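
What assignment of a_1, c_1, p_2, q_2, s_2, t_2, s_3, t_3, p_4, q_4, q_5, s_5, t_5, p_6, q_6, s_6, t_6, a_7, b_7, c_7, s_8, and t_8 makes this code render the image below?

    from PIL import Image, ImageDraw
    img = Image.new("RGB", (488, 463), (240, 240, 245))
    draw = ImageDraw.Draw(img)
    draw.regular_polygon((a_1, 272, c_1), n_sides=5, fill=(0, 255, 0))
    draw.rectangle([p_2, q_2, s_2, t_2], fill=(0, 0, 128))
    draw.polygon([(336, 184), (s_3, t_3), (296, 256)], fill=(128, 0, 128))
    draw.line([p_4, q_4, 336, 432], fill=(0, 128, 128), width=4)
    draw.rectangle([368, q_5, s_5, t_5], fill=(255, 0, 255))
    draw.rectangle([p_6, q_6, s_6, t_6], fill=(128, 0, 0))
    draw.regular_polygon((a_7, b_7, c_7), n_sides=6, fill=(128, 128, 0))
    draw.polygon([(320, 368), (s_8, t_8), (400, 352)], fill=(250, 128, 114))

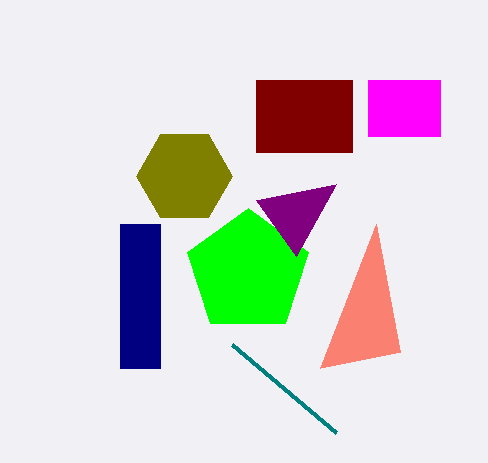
a_1 = 248
c_1 = 64
p_2 = 120
q_2 = 224
s_2 = 160
t_2 = 368
s_3 = 256
t_3 = 200
p_4 = 232
q_4 = 344
q_5 = 80
s_5 = 440
t_5 = 136
p_6 = 256
q_6 = 80
s_6 = 352
t_6 = 152
a_7 = 184
b_7 = 176
c_7 = 48
s_8 = 376
t_8 = 224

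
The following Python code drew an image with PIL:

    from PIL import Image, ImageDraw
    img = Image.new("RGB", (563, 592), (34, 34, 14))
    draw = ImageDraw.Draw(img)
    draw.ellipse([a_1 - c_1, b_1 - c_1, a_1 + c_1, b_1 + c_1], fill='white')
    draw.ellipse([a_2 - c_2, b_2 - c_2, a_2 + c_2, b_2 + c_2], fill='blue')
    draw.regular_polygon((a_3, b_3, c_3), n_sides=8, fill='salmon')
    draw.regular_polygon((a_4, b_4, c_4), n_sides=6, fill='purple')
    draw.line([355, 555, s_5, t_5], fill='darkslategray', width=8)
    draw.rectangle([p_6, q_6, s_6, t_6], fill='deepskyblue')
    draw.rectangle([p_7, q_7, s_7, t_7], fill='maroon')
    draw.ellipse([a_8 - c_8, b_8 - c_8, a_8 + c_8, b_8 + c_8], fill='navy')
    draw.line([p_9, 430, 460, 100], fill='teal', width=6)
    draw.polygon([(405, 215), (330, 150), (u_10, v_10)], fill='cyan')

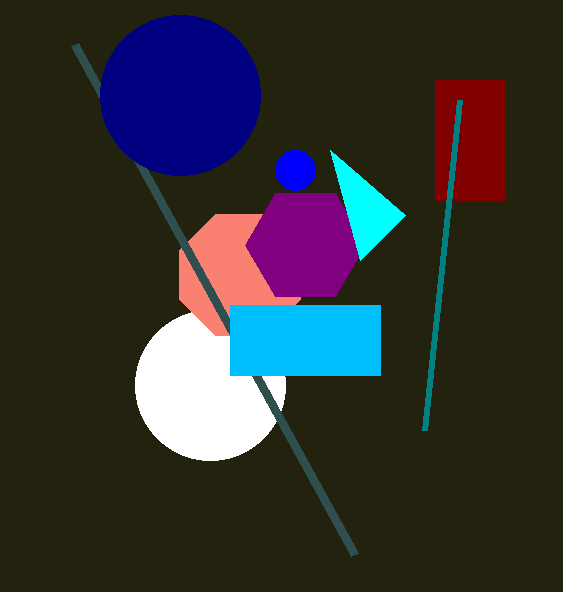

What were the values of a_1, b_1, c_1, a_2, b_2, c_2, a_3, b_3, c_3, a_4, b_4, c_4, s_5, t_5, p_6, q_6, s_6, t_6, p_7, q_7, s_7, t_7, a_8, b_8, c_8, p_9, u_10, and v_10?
a_1 = 210
b_1 = 385
c_1 = 75
a_2 = 295
b_2 = 170
c_2 = 20
a_3 = 240
b_3 = 275
c_3 = 65
a_4 = 305
b_4 = 245
c_4 = 60
s_5 = 75
t_5 = 45
p_6 = 230
q_6 = 305
s_6 = 380
t_6 = 375
p_7 = 435
q_7 = 80
s_7 = 505
t_7 = 200
a_8 = 180
b_8 = 95
c_8 = 80
p_9 = 425
u_10 = 360
v_10 = 260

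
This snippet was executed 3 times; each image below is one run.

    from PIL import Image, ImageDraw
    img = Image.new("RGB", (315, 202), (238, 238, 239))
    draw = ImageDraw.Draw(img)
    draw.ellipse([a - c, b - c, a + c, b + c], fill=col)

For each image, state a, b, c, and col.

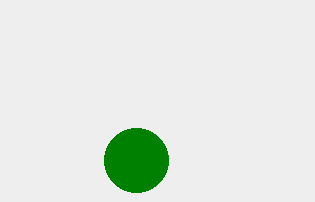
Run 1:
a = 136, b = 160, c = 32, col = 'green'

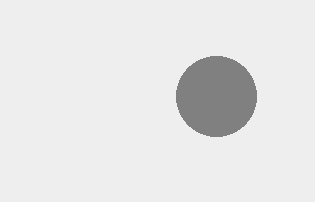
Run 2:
a = 216, b = 96, c = 40, col = 'gray'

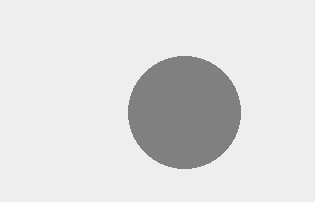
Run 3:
a = 184; b = 112; c = 56; col = 'gray'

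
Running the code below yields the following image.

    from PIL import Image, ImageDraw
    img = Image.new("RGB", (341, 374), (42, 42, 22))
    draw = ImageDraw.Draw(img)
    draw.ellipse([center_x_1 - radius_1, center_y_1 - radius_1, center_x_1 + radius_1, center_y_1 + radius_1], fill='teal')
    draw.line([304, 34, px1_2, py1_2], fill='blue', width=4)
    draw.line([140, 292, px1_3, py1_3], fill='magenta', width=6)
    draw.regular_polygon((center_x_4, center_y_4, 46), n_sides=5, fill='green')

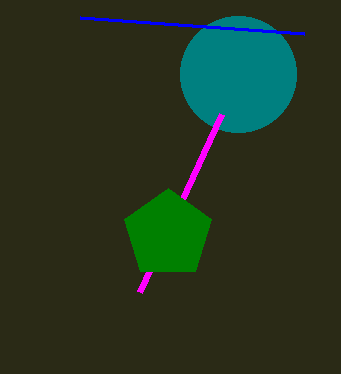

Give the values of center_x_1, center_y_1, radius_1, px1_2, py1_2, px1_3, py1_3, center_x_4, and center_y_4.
center_x_1 = 238, center_y_1 = 74, radius_1 = 58, px1_2 = 80, py1_2 = 18, px1_3 = 222, py1_3 = 114, center_x_4 = 168, center_y_4 = 234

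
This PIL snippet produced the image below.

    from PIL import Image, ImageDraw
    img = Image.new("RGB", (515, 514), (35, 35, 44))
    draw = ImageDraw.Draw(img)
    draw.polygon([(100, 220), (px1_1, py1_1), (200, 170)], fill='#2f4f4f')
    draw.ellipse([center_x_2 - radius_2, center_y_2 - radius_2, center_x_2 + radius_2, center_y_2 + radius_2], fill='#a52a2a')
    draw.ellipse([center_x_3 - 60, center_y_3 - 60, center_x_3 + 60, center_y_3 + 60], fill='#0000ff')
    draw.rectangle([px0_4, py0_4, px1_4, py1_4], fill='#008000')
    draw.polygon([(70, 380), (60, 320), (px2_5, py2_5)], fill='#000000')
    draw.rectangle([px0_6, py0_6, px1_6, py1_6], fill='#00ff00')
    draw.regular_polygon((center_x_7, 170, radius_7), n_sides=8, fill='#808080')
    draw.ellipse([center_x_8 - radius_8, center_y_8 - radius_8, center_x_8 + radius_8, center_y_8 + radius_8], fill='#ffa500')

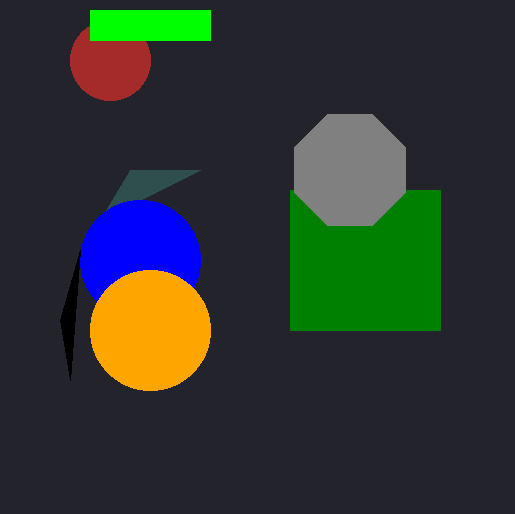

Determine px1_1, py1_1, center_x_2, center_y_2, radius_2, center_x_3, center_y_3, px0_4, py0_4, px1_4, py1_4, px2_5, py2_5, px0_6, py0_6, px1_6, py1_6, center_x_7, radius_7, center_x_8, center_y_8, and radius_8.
px1_1 = 130
py1_1 = 170
center_x_2 = 110
center_y_2 = 60
radius_2 = 40
center_x_3 = 140
center_y_3 = 260
px0_4 = 290
py0_4 = 190
px1_4 = 440
py1_4 = 330
px2_5 = 80
py2_5 = 250
px0_6 = 90
py0_6 = 10
px1_6 = 210
py1_6 = 40
center_x_7 = 350
radius_7 = 60
center_x_8 = 150
center_y_8 = 330
radius_8 = 60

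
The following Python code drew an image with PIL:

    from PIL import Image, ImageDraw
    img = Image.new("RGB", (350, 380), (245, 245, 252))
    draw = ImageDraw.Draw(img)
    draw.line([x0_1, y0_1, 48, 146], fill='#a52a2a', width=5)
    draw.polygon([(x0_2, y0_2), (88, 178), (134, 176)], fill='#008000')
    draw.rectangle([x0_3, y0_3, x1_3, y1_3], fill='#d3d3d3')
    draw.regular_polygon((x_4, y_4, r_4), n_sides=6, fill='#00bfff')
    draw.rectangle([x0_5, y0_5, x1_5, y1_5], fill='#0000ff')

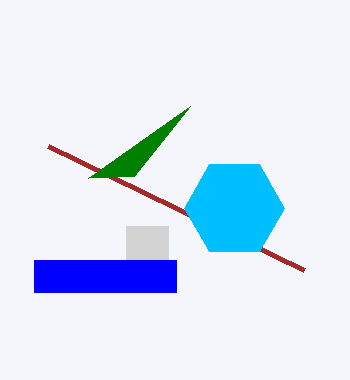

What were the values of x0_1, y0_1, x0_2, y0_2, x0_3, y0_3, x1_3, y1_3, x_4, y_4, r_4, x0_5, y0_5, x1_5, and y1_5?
x0_1 = 304; y0_1 = 270; x0_2 = 190; y0_2 = 106; x0_3 = 126; y0_3 = 226; x1_3 = 168; y1_3 = 260; x_4 = 234; y_4 = 208; r_4 = 50; x0_5 = 34; y0_5 = 260; x1_5 = 176; y1_5 = 292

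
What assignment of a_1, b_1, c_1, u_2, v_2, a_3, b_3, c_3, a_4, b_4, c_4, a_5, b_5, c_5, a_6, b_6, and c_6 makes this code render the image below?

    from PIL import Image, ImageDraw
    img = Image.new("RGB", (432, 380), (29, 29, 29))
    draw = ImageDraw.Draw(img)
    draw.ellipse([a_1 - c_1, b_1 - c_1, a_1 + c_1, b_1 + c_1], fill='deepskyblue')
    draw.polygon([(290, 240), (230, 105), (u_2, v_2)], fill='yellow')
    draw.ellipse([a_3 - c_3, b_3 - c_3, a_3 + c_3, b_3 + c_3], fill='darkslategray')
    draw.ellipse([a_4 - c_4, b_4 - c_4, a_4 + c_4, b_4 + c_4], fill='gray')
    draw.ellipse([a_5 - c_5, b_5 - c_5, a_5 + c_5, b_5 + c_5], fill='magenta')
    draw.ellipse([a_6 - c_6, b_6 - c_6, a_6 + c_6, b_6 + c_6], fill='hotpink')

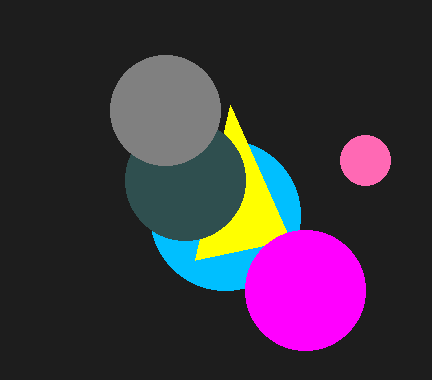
a_1 = 225
b_1 = 215
c_1 = 75
u_2 = 195
v_2 = 260
a_3 = 185
b_3 = 180
c_3 = 60
a_4 = 165
b_4 = 110
c_4 = 55
a_5 = 305
b_5 = 290
c_5 = 60
a_6 = 365
b_6 = 160
c_6 = 25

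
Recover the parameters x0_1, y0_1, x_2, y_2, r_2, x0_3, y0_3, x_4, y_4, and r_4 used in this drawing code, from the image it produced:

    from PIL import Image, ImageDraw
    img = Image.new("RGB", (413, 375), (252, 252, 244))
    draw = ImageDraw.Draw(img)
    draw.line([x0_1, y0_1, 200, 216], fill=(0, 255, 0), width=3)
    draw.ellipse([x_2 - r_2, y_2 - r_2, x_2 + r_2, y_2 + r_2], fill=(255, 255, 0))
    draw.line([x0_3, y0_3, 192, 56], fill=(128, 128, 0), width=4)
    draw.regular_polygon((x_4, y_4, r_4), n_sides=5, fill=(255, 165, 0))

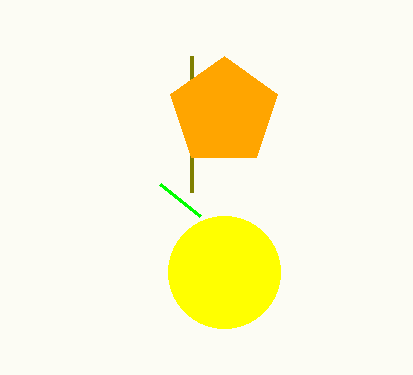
x0_1 = 160
y0_1 = 184
x_2 = 224
y_2 = 272
r_2 = 56
x0_3 = 192
y0_3 = 192
x_4 = 224
y_4 = 112
r_4 = 56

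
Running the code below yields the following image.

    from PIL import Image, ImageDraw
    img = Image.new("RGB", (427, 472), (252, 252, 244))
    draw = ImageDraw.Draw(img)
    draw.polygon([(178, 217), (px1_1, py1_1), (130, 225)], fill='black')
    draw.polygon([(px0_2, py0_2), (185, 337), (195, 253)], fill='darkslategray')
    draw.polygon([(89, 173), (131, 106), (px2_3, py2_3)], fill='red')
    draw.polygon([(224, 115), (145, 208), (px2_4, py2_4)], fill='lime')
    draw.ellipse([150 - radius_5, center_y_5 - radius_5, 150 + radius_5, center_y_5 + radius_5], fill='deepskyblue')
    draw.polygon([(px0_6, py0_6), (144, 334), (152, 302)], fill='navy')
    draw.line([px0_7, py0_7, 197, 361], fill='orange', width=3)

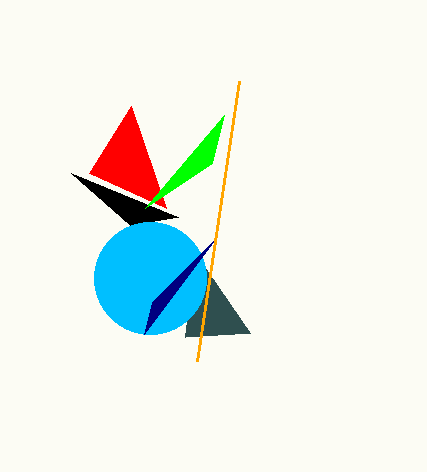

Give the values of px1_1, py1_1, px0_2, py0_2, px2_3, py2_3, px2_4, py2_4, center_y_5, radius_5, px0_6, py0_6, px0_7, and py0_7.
px1_1 = 71
py1_1 = 173
px0_2 = 250
py0_2 = 333
px2_3 = 166
py2_3 = 208
px2_4 = 212
py2_4 = 163
center_y_5 = 278
radius_5 = 56
px0_6 = 216
py0_6 = 238
px0_7 = 239
py0_7 = 81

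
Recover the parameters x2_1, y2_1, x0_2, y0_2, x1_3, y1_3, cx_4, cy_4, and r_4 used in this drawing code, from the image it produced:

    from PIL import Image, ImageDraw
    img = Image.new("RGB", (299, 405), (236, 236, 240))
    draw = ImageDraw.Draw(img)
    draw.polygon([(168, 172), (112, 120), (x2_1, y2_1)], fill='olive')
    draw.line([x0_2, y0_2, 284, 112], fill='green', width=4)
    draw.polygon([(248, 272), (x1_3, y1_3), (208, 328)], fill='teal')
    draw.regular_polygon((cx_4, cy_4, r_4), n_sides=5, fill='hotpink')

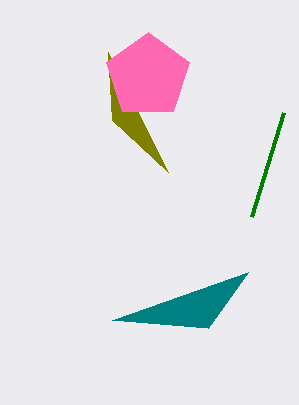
x2_1 = 108; y2_1 = 52; x0_2 = 252; y0_2 = 216; x1_3 = 112; y1_3 = 320; cx_4 = 148; cy_4 = 76; r_4 = 44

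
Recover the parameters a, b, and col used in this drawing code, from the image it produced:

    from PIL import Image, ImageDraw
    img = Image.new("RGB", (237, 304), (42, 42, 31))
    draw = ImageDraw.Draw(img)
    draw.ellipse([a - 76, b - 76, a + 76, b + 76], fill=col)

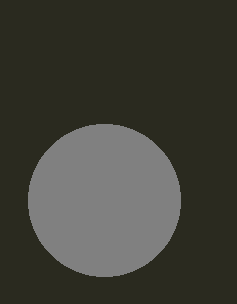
a = 104
b = 200
col = 'gray'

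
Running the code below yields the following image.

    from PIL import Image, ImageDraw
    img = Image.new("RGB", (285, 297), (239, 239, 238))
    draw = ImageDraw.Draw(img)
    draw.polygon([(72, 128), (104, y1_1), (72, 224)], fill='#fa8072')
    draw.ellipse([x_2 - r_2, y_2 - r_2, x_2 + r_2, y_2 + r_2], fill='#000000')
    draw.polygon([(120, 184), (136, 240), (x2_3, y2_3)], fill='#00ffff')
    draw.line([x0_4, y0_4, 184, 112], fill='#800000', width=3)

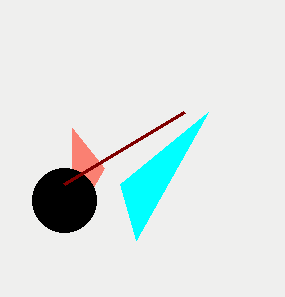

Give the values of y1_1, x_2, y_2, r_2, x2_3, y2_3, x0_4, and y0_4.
y1_1 = 168
x_2 = 64
y_2 = 200
r_2 = 32
x2_3 = 208
y2_3 = 112
x0_4 = 64
y0_4 = 184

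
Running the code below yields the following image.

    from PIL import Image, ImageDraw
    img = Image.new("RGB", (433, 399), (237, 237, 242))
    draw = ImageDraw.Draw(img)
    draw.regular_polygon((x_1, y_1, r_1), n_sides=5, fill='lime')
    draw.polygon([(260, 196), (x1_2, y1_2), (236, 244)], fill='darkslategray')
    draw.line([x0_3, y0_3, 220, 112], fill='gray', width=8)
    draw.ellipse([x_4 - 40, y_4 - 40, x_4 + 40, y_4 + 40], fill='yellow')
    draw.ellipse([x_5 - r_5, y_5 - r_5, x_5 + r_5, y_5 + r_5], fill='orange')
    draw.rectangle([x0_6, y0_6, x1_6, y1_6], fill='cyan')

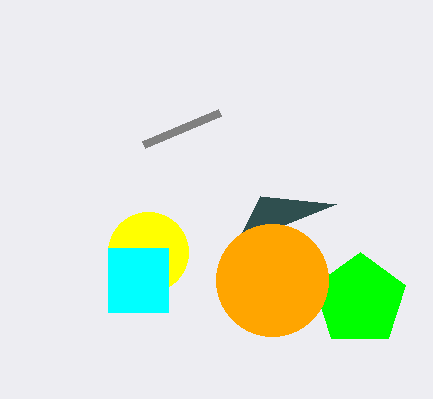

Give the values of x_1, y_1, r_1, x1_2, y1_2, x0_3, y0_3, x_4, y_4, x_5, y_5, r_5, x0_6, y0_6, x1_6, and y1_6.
x_1 = 360
y_1 = 300
r_1 = 48
x1_2 = 336
y1_2 = 204
x0_3 = 144
y0_3 = 144
x_4 = 148
y_4 = 252
x_5 = 272
y_5 = 280
r_5 = 56
x0_6 = 108
y0_6 = 248
x1_6 = 168
y1_6 = 312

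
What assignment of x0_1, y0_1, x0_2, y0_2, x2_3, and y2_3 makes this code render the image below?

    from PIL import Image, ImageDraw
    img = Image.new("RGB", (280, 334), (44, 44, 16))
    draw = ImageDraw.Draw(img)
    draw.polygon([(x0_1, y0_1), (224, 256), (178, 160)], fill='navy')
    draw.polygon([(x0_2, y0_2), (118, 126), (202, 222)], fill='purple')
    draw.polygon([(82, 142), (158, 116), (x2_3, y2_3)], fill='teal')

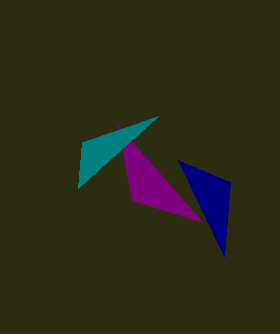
x0_1 = 230
y0_1 = 182
x0_2 = 132
y0_2 = 200
x2_3 = 78
y2_3 = 188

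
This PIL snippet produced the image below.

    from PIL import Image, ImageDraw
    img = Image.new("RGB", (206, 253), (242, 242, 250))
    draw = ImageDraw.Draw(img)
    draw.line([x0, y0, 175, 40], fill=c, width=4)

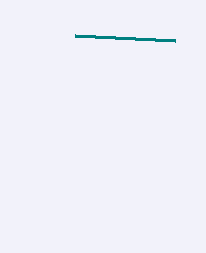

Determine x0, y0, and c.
x0 = 75; y0 = 35; c = 'teal'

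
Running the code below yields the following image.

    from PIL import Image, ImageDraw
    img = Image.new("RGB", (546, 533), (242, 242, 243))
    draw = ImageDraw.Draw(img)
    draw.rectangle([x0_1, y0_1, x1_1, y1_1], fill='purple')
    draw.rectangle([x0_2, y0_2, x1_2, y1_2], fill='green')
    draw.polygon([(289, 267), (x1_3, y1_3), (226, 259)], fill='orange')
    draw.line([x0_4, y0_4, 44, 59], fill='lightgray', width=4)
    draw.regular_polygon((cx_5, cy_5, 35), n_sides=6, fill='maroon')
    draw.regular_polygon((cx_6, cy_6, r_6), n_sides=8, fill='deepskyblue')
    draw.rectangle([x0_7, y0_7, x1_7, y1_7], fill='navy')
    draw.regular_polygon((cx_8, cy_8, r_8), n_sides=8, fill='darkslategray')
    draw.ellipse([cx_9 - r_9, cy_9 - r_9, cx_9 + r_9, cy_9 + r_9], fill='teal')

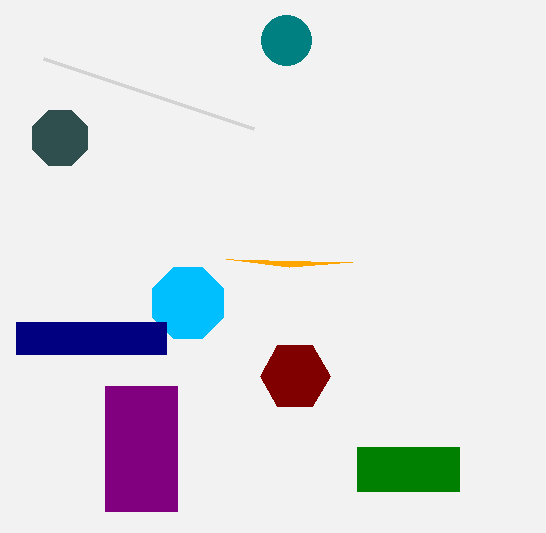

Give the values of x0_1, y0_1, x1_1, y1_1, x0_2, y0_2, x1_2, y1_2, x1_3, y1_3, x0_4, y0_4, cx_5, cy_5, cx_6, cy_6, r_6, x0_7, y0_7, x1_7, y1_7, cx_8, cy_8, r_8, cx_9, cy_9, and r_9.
x0_1 = 105; y0_1 = 386; x1_1 = 177; y1_1 = 511; x0_2 = 357; y0_2 = 447; x1_2 = 459; y1_2 = 491; x1_3 = 352; y1_3 = 262; x0_4 = 254; y0_4 = 129; cx_5 = 295; cy_5 = 376; cx_6 = 188; cy_6 = 303; r_6 = 38; x0_7 = 16; y0_7 = 322; x1_7 = 166; y1_7 = 354; cx_8 = 60; cy_8 = 138; r_8 = 30; cx_9 = 286; cy_9 = 40; r_9 = 25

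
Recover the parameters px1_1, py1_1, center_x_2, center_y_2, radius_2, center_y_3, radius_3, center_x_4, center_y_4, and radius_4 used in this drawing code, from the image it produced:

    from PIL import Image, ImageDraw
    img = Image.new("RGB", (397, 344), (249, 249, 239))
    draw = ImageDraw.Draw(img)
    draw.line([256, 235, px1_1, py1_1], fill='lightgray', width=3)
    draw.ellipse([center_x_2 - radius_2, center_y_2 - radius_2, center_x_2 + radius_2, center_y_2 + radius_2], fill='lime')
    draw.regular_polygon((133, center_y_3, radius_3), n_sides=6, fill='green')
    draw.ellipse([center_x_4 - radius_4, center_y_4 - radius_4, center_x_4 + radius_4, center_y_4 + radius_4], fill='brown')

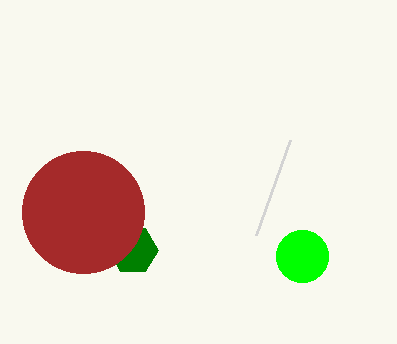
px1_1 = 290
py1_1 = 140
center_x_2 = 302
center_y_2 = 256
radius_2 = 26
center_y_3 = 250
radius_3 = 25
center_x_4 = 83
center_y_4 = 212
radius_4 = 61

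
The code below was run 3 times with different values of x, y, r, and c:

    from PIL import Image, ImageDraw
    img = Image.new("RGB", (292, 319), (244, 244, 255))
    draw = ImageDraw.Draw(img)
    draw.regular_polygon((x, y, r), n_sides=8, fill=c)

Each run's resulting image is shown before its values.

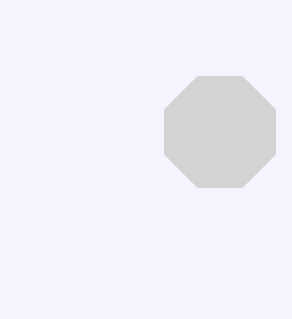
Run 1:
x = 220
y = 132
r = 60
c = 'lightgray'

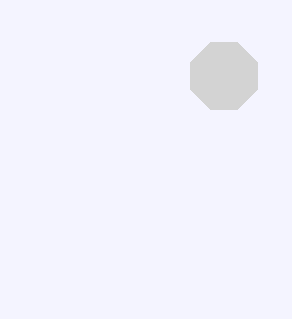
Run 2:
x = 224
y = 76
r = 36
c = 'lightgray'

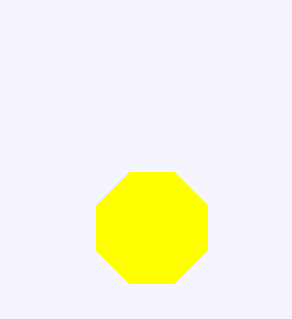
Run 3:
x = 152; y = 228; r = 60; c = 'yellow'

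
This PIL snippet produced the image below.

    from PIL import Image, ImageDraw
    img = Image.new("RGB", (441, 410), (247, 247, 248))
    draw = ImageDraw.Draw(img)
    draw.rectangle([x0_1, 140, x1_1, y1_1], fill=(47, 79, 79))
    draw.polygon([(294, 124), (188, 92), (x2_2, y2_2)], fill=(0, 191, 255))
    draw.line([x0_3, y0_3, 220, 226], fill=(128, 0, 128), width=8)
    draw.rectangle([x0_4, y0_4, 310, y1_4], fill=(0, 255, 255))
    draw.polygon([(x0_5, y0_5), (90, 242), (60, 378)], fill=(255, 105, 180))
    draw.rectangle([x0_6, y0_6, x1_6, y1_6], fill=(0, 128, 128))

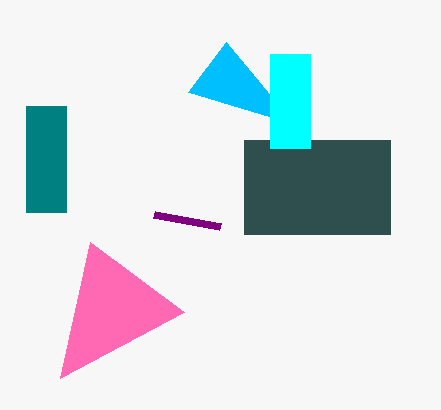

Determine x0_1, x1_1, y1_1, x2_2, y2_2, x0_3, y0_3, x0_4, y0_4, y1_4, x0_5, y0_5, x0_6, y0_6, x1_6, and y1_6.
x0_1 = 244; x1_1 = 390; y1_1 = 234; x2_2 = 226; y2_2 = 42; x0_3 = 154; y0_3 = 214; x0_4 = 270; y0_4 = 54; y1_4 = 148; x0_5 = 184; y0_5 = 312; x0_6 = 26; y0_6 = 106; x1_6 = 66; y1_6 = 212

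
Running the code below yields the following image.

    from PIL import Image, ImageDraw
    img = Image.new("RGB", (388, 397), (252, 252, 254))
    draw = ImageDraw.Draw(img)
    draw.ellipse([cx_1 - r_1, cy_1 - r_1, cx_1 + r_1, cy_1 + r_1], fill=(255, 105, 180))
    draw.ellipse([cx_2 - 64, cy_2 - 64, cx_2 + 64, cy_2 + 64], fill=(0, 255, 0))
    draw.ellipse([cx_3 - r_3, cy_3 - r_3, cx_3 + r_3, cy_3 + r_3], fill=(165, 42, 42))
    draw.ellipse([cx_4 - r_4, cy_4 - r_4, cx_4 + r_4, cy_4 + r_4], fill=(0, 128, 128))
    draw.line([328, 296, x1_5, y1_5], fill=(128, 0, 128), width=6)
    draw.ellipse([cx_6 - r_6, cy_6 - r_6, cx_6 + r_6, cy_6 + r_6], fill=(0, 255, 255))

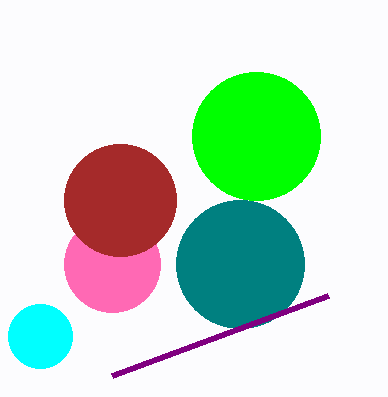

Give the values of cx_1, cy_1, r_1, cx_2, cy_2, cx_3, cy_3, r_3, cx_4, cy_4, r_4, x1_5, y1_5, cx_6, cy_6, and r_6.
cx_1 = 112; cy_1 = 264; r_1 = 48; cx_2 = 256; cy_2 = 136; cx_3 = 120; cy_3 = 200; r_3 = 56; cx_4 = 240; cy_4 = 264; r_4 = 64; x1_5 = 112; y1_5 = 376; cx_6 = 40; cy_6 = 336; r_6 = 32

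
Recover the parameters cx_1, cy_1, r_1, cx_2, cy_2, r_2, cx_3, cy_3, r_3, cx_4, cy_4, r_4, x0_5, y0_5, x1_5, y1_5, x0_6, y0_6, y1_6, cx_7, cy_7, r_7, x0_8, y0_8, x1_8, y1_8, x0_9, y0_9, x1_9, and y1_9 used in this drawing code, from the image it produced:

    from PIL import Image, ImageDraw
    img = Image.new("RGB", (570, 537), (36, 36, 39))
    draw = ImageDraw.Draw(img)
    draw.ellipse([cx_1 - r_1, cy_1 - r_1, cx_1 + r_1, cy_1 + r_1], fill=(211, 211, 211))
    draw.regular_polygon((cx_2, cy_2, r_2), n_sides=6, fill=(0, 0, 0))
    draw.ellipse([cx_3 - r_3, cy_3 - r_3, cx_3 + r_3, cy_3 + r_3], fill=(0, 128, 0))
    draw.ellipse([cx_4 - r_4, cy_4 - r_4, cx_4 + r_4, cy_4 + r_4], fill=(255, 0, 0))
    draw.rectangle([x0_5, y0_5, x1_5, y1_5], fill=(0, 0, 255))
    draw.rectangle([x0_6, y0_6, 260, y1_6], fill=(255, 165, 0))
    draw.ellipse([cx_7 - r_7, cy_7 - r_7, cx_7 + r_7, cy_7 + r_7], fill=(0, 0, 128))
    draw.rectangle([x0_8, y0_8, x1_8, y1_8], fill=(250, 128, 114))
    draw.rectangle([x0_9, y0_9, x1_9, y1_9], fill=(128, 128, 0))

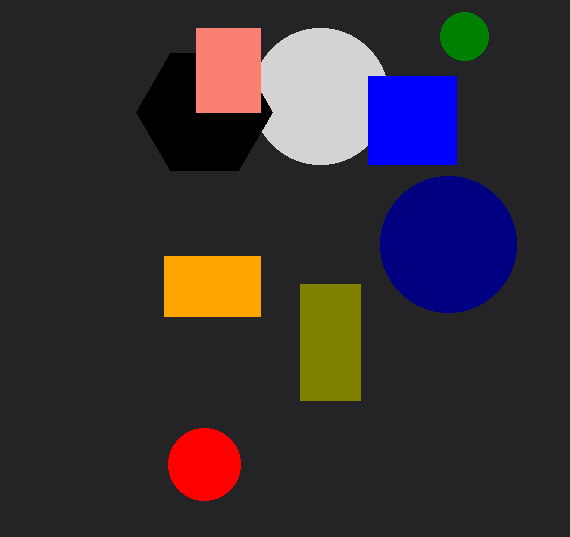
cx_1 = 320; cy_1 = 96; r_1 = 68; cx_2 = 204; cy_2 = 112; r_2 = 68; cx_3 = 464; cy_3 = 36; r_3 = 24; cx_4 = 204; cy_4 = 464; r_4 = 36; x0_5 = 368; y0_5 = 76; x1_5 = 456; y1_5 = 164; x0_6 = 164; y0_6 = 256; y1_6 = 316; cx_7 = 448; cy_7 = 244; r_7 = 68; x0_8 = 196; y0_8 = 28; x1_8 = 260; y1_8 = 112; x0_9 = 300; y0_9 = 284; x1_9 = 360; y1_9 = 400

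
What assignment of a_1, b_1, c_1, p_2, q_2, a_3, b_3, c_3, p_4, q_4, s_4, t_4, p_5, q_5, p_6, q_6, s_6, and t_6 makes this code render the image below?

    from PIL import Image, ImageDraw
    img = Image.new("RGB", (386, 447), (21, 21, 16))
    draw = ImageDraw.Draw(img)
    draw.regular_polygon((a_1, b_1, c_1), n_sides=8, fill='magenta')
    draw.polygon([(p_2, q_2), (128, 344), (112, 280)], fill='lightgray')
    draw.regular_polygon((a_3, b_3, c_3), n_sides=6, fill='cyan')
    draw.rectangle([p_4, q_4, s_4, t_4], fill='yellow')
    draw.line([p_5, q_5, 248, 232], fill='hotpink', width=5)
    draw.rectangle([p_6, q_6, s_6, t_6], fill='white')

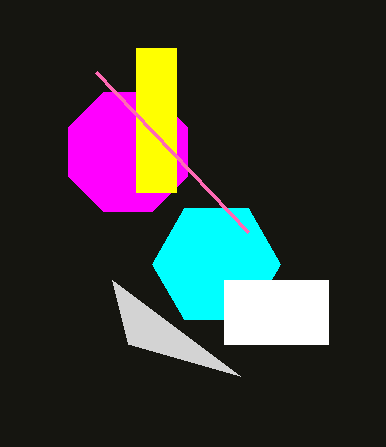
a_1 = 128, b_1 = 152, c_1 = 64, p_2 = 240, q_2 = 376, a_3 = 216, b_3 = 264, c_3 = 64, p_4 = 136, q_4 = 48, s_4 = 176, t_4 = 192, p_5 = 96, q_5 = 72, p_6 = 224, q_6 = 280, s_6 = 328, t_6 = 344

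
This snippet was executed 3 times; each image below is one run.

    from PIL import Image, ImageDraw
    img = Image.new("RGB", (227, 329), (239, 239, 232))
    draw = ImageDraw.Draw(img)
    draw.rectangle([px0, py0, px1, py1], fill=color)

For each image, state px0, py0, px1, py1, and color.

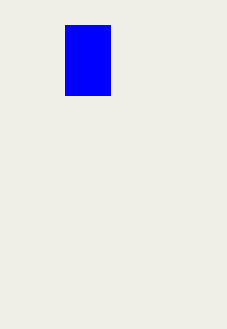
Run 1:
px0 = 65; py0 = 25; px1 = 110; py1 = 95; color = 'blue'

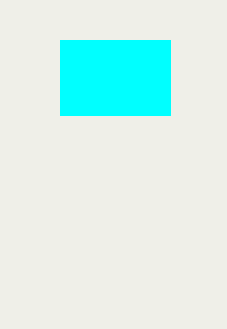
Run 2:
px0 = 60
py0 = 40
px1 = 170
py1 = 115
color = 'cyan'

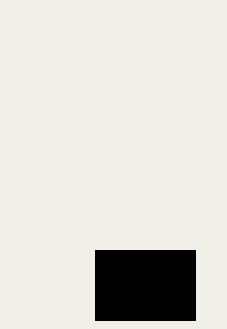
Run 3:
px0 = 95; py0 = 250; px1 = 195; py1 = 320; color = 'black'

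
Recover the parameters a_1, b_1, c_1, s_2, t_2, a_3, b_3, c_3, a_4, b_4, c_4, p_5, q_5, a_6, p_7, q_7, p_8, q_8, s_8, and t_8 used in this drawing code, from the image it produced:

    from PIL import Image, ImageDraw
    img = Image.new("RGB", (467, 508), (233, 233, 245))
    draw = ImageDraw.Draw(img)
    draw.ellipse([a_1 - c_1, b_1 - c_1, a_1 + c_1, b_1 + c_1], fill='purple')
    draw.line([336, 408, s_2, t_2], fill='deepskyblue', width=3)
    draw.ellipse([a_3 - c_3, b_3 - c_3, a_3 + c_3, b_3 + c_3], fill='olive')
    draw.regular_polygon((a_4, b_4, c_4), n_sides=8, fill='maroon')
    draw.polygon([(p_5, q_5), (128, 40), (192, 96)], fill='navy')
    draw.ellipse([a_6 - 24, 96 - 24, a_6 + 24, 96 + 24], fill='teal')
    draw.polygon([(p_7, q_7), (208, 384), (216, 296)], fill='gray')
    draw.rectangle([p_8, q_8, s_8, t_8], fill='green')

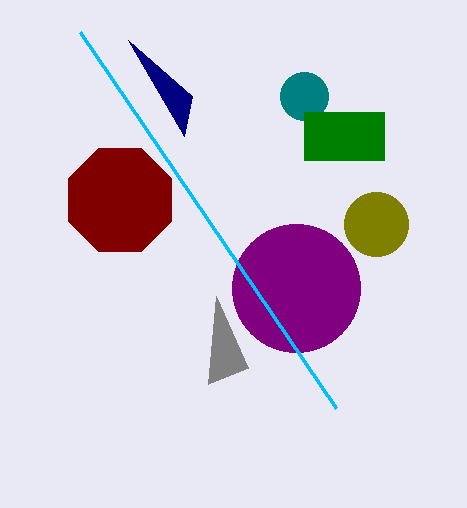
a_1 = 296, b_1 = 288, c_1 = 64, s_2 = 80, t_2 = 32, a_3 = 376, b_3 = 224, c_3 = 32, a_4 = 120, b_4 = 200, c_4 = 56, p_5 = 184, q_5 = 136, a_6 = 304, p_7 = 248, q_7 = 368, p_8 = 304, q_8 = 112, s_8 = 384, t_8 = 160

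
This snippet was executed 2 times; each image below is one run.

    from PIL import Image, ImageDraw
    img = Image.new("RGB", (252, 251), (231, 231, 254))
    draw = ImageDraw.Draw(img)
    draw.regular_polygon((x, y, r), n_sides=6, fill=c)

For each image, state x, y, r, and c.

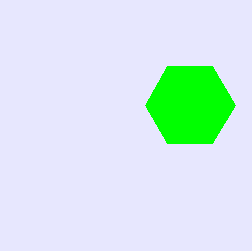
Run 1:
x = 190; y = 105; r = 45; c = 'lime'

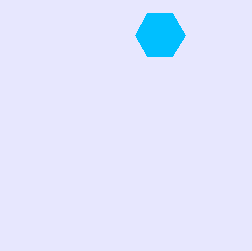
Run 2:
x = 160
y = 35
r = 25
c = 'deepskyblue'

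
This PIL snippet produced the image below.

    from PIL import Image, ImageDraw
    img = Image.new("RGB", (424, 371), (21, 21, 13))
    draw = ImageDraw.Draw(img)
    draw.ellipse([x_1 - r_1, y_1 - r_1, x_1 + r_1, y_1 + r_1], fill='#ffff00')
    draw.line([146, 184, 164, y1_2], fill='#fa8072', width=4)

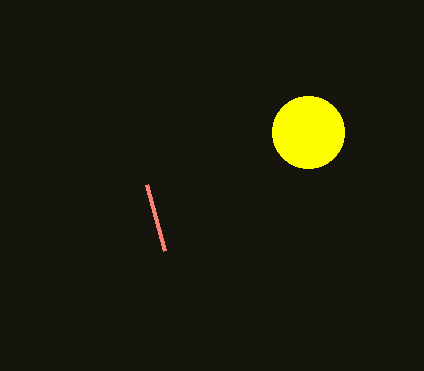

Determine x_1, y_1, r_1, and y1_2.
x_1 = 308
y_1 = 132
r_1 = 36
y1_2 = 250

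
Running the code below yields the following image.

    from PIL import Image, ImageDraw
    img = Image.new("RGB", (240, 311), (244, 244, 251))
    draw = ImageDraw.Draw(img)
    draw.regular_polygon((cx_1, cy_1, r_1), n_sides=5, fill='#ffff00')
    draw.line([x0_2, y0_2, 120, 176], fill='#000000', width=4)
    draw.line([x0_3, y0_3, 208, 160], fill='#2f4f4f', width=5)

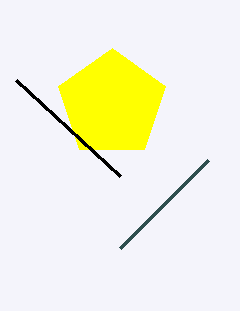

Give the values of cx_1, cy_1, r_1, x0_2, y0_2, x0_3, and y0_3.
cx_1 = 112, cy_1 = 104, r_1 = 56, x0_2 = 16, y0_2 = 80, x0_3 = 120, y0_3 = 248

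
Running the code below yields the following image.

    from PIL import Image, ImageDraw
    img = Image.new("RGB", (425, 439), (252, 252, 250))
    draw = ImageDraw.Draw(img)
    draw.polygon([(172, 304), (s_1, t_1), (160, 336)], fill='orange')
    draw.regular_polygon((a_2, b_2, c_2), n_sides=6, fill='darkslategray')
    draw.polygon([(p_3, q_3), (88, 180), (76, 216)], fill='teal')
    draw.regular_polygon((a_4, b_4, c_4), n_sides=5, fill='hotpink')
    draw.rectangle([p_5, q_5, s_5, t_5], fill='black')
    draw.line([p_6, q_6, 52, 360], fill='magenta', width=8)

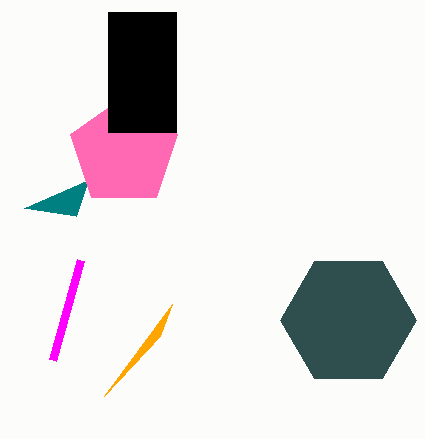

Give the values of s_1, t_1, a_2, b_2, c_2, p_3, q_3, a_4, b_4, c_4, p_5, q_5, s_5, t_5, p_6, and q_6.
s_1 = 104
t_1 = 396
a_2 = 348
b_2 = 320
c_2 = 68
p_3 = 24
q_3 = 208
a_4 = 124
b_4 = 152
c_4 = 56
p_5 = 108
q_5 = 12
s_5 = 176
t_5 = 132
p_6 = 80
q_6 = 260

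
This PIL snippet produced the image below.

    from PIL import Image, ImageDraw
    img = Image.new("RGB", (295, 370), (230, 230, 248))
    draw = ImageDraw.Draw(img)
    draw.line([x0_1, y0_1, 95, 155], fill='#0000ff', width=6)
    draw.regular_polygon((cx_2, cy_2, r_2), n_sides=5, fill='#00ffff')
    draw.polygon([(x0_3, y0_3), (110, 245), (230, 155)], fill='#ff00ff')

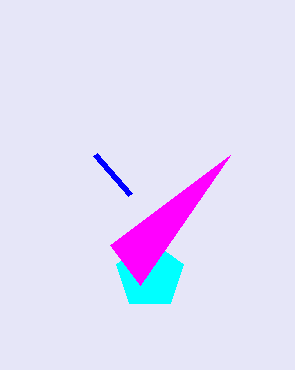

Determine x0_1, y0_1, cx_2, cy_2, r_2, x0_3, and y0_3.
x0_1 = 130; y0_1 = 195; cx_2 = 150; cy_2 = 275; r_2 = 35; x0_3 = 140; y0_3 = 285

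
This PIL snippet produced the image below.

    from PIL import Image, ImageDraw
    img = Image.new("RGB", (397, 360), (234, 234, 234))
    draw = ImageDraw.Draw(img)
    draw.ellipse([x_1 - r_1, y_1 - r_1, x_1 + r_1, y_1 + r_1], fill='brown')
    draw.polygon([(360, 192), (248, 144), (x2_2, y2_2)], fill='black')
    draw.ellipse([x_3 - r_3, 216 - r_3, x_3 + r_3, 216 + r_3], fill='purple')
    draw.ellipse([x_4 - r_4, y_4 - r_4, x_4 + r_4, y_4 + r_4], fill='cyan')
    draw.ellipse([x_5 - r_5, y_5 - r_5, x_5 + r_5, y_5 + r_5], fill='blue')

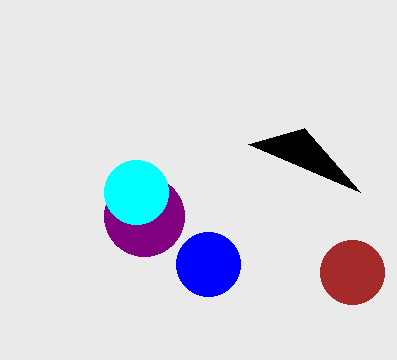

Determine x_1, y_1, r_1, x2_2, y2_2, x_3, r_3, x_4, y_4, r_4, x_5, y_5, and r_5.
x_1 = 352, y_1 = 272, r_1 = 32, x2_2 = 304, y2_2 = 128, x_3 = 144, r_3 = 40, x_4 = 136, y_4 = 192, r_4 = 32, x_5 = 208, y_5 = 264, r_5 = 32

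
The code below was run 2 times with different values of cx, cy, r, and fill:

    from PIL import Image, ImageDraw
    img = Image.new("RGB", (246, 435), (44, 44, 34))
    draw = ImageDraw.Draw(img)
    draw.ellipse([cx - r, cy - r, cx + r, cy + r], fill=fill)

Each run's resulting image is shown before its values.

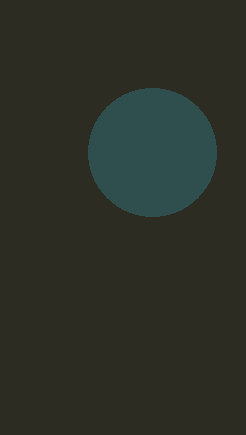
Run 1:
cx = 152
cy = 152
r = 64
fill = 'darkslategray'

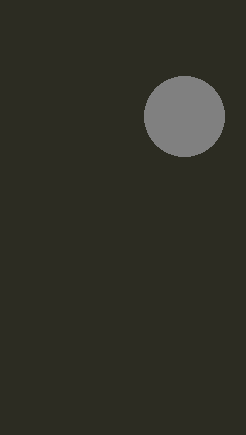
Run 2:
cx = 184; cy = 116; r = 40; fill = 'gray'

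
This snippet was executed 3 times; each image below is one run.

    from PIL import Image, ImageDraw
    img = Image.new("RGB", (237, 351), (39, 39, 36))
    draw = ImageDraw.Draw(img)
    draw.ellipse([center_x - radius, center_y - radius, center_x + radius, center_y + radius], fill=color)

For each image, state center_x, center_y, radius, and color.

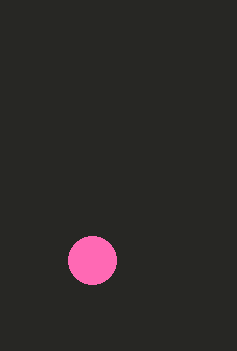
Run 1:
center_x = 92; center_y = 260; radius = 24; color = 'hotpink'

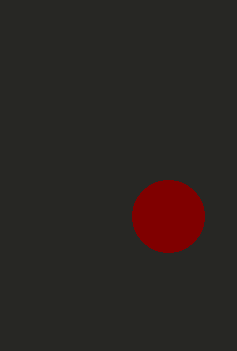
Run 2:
center_x = 168; center_y = 216; radius = 36; color = 'maroon'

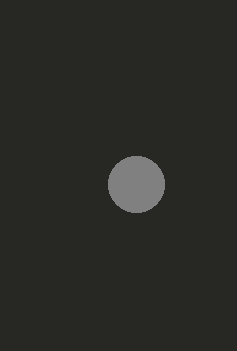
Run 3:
center_x = 136; center_y = 184; radius = 28; color = 'gray'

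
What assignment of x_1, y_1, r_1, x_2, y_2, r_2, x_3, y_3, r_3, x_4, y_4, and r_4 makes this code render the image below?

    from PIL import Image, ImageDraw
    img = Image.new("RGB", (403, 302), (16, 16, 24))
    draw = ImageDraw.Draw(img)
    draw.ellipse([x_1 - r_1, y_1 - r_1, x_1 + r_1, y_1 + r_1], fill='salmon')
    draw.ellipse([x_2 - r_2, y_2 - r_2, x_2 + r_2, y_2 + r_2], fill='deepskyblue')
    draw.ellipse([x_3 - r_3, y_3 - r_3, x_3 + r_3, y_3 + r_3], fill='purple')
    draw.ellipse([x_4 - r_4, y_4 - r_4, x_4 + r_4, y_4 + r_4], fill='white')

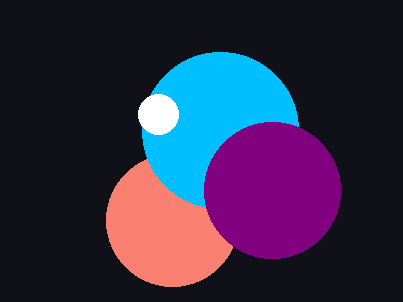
x_1 = 172
y_1 = 220
r_1 = 66
x_2 = 220
y_2 = 130
r_2 = 78
x_3 = 272
y_3 = 190
r_3 = 68
x_4 = 158
y_4 = 114
r_4 = 20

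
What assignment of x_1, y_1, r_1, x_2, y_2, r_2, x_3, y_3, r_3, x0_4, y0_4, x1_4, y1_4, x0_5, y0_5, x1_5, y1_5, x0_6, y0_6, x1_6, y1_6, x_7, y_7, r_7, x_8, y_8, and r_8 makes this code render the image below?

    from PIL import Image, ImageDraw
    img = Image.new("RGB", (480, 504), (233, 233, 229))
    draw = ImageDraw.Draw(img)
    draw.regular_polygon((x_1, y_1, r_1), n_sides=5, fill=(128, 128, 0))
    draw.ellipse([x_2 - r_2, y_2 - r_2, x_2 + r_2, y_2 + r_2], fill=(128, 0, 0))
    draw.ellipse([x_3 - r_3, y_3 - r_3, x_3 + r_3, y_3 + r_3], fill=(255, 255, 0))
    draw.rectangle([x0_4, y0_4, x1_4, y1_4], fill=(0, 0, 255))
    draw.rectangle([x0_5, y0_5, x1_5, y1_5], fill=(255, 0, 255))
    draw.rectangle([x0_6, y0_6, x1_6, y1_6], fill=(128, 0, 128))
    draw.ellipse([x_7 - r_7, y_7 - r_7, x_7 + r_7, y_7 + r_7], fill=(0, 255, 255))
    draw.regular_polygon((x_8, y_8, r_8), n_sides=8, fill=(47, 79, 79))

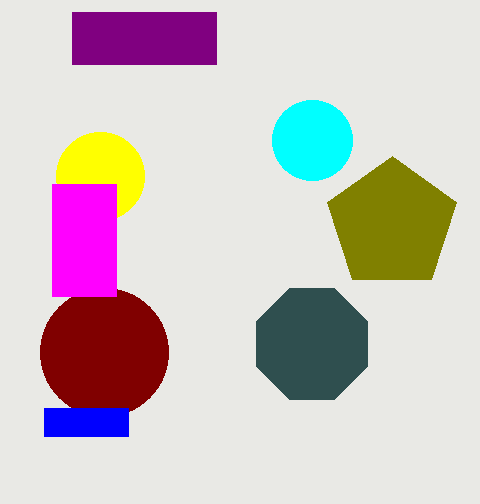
x_1 = 392; y_1 = 224; r_1 = 68; x_2 = 104; y_2 = 352; r_2 = 64; x_3 = 100; y_3 = 176; r_3 = 44; x0_4 = 44; y0_4 = 408; x1_4 = 128; y1_4 = 436; x0_5 = 52; y0_5 = 184; x1_5 = 116; y1_5 = 296; x0_6 = 72; y0_6 = 12; x1_6 = 216; y1_6 = 64; x_7 = 312; y_7 = 140; r_7 = 40; x_8 = 312; y_8 = 344; r_8 = 60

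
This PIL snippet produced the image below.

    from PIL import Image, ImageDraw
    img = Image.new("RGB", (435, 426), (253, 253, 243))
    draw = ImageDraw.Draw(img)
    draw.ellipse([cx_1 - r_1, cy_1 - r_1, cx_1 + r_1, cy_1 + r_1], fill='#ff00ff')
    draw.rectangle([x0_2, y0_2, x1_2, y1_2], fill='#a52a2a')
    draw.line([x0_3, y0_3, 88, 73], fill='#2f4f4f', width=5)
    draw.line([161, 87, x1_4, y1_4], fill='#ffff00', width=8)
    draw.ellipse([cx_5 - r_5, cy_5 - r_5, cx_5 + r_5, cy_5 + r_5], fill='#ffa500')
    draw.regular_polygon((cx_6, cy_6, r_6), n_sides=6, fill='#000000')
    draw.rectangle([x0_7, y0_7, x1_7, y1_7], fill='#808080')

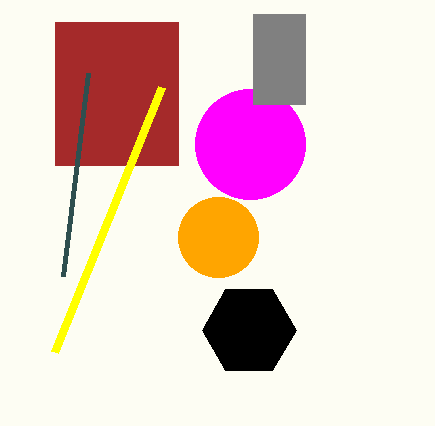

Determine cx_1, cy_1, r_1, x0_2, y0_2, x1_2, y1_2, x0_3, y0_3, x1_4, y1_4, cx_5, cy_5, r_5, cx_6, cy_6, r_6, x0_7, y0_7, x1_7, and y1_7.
cx_1 = 250, cy_1 = 144, r_1 = 55, x0_2 = 55, y0_2 = 22, x1_2 = 178, y1_2 = 165, x0_3 = 63, y0_3 = 276, x1_4 = 54, y1_4 = 352, cx_5 = 218, cy_5 = 237, r_5 = 40, cx_6 = 249, cy_6 = 330, r_6 = 47, x0_7 = 253, y0_7 = 14, x1_7 = 305, y1_7 = 104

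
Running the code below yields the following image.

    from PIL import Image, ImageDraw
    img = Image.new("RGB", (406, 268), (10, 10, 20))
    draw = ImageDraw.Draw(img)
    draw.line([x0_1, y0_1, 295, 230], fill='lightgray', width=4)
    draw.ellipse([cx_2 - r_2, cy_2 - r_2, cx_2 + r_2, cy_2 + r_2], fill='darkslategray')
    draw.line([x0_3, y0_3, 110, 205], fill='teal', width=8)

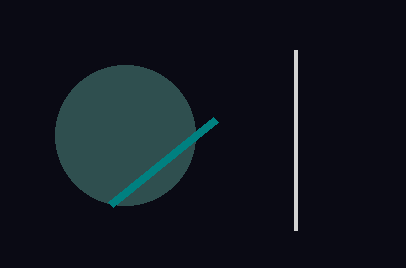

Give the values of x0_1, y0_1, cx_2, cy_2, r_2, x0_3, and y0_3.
x0_1 = 295, y0_1 = 50, cx_2 = 125, cy_2 = 135, r_2 = 70, x0_3 = 215, y0_3 = 120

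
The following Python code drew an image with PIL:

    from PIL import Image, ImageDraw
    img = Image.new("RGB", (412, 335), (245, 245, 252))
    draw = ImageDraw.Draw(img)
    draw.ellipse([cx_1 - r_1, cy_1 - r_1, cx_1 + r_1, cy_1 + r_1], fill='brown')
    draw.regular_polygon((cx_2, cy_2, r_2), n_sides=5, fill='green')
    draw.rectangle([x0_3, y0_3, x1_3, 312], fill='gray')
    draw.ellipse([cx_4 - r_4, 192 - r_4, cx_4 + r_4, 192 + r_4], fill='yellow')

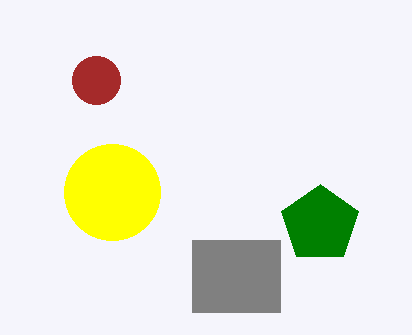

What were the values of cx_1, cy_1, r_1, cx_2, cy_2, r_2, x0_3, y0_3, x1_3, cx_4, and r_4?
cx_1 = 96, cy_1 = 80, r_1 = 24, cx_2 = 320, cy_2 = 224, r_2 = 40, x0_3 = 192, y0_3 = 240, x1_3 = 280, cx_4 = 112, r_4 = 48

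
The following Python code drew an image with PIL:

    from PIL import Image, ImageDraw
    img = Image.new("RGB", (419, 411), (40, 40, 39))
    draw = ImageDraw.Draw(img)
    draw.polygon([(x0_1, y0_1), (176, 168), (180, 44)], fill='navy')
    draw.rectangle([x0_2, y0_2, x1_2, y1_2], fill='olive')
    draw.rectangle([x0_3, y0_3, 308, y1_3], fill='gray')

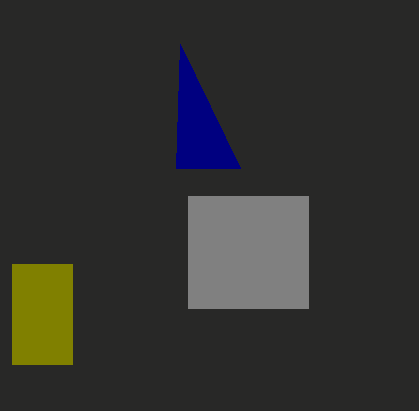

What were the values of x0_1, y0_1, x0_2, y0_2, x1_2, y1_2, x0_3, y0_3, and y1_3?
x0_1 = 240, y0_1 = 168, x0_2 = 12, y0_2 = 264, x1_2 = 72, y1_2 = 364, x0_3 = 188, y0_3 = 196, y1_3 = 308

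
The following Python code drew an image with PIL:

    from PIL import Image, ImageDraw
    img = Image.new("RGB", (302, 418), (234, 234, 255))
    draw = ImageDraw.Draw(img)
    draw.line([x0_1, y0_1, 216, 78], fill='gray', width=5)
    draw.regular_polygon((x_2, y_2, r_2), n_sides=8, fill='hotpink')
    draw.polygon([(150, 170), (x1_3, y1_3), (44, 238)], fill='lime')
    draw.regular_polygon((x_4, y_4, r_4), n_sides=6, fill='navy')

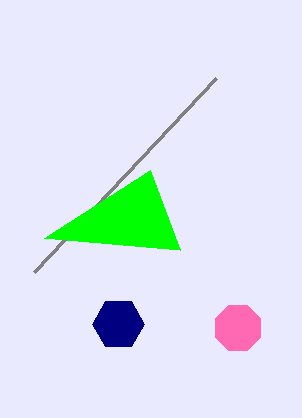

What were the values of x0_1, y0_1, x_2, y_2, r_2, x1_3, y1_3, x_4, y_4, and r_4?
x0_1 = 34, y0_1 = 272, x_2 = 238, y_2 = 328, r_2 = 24, x1_3 = 180, y1_3 = 250, x_4 = 118, y_4 = 324, r_4 = 26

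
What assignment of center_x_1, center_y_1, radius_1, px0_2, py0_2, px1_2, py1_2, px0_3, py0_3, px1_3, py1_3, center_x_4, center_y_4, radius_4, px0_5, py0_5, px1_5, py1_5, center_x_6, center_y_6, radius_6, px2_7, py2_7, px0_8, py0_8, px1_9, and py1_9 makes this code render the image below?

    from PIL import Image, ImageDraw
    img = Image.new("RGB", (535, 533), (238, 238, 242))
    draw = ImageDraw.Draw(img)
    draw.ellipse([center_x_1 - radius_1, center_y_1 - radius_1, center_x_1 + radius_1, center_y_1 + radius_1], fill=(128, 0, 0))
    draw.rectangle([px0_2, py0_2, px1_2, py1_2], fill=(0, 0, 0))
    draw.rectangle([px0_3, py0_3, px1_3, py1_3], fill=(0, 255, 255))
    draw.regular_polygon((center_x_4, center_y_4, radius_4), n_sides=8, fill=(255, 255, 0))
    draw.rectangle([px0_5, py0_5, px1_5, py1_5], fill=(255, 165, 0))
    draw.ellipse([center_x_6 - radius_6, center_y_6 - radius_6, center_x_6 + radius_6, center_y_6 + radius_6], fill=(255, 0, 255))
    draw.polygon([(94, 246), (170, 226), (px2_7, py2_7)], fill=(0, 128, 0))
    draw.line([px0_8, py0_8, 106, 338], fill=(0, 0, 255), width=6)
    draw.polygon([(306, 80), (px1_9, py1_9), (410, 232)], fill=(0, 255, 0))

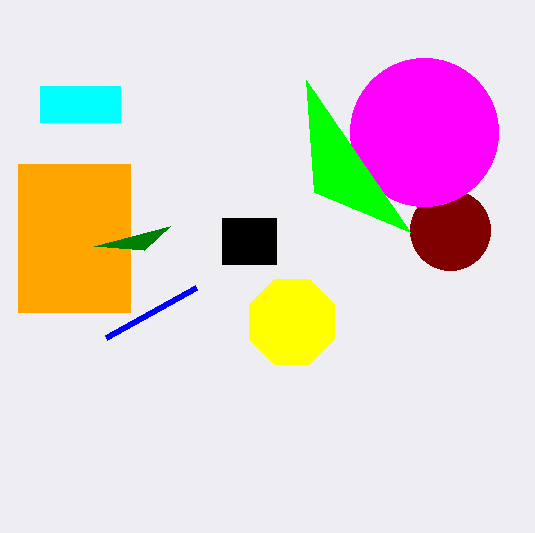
center_x_1 = 450
center_y_1 = 230
radius_1 = 40
px0_2 = 222
py0_2 = 218
px1_2 = 276
py1_2 = 264
px0_3 = 40
py0_3 = 86
px1_3 = 120
py1_3 = 122
center_x_4 = 292
center_y_4 = 322
radius_4 = 46
px0_5 = 18
py0_5 = 164
px1_5 = 130
py1_5 = 312
center_x_6 = 424
center_y_6 = 132
radius_6 = 74
px2_7 = 144
py2_7 = 250
px0_8 = 196
py0_8 = 288
px1_9 = 314
py1_9 = 192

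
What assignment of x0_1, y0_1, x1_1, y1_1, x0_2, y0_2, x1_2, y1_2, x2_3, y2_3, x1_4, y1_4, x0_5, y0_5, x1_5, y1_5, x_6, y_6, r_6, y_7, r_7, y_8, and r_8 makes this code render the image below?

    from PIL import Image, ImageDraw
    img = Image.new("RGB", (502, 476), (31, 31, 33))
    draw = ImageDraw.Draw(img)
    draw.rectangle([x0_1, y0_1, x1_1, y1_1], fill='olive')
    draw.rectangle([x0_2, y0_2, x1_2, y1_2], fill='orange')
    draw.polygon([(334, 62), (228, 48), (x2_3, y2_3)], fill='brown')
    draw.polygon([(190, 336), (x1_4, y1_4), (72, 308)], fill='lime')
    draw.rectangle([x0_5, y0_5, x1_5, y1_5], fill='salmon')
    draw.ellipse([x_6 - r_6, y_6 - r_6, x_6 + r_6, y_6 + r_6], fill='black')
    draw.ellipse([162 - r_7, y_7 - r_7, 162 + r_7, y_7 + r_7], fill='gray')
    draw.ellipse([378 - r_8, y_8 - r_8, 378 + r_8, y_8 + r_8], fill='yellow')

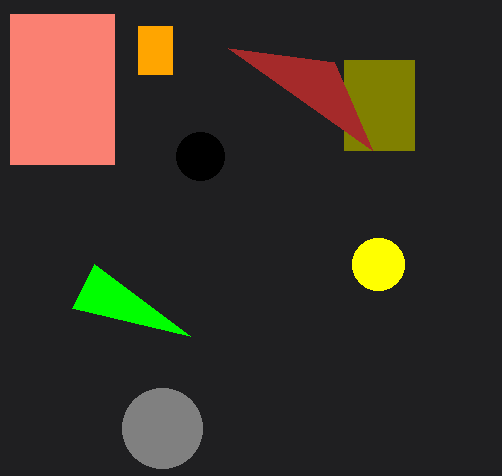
x0_1 = 344
y0_1 = 60
x1_1 = 414
y1_1 = 150
x0_2 = 138
y0_2 = 26
x1_2 = 172
y1_2 = 74
x2_3 = 372
y2_3 = 150
x1_4 = 94
y1_4 = 264
x0_5 = 10
y0_5 = 14
x1_5 = 114
y1_5 = 164
x_6 = 200
y_6 = 156
r_6 = 24
y_7 = 428
r_7 = 40
y_8 = 264
r_8 = 26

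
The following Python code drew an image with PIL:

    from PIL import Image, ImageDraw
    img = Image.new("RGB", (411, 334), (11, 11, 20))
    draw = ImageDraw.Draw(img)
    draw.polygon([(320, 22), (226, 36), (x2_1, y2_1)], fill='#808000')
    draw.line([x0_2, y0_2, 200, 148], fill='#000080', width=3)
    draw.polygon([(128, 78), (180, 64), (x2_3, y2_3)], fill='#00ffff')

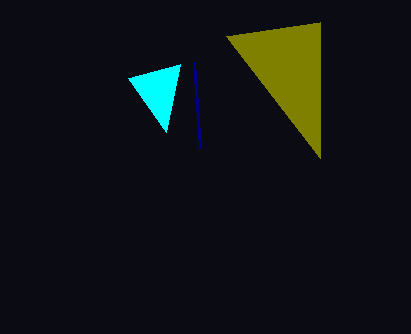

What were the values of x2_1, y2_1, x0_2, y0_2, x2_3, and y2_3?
x2_1 = 320; y2_1 = 158; x0_2 = 194; y0_2 = 62; x2_3 = 166; y2_3 = 132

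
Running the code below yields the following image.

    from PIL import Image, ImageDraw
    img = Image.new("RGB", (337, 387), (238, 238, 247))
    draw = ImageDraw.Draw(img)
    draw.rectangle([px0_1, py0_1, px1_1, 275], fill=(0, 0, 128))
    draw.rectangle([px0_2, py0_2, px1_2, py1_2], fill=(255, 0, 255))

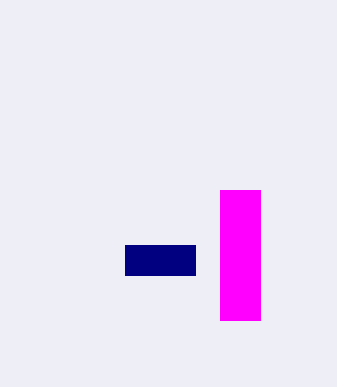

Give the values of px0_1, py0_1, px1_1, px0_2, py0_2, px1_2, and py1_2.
px0_1 = 125; py0_1 = 245; px1_1 = 195; px0_2 = 220; py0_2 = 190; px1_2 = 260; py1_2 = 320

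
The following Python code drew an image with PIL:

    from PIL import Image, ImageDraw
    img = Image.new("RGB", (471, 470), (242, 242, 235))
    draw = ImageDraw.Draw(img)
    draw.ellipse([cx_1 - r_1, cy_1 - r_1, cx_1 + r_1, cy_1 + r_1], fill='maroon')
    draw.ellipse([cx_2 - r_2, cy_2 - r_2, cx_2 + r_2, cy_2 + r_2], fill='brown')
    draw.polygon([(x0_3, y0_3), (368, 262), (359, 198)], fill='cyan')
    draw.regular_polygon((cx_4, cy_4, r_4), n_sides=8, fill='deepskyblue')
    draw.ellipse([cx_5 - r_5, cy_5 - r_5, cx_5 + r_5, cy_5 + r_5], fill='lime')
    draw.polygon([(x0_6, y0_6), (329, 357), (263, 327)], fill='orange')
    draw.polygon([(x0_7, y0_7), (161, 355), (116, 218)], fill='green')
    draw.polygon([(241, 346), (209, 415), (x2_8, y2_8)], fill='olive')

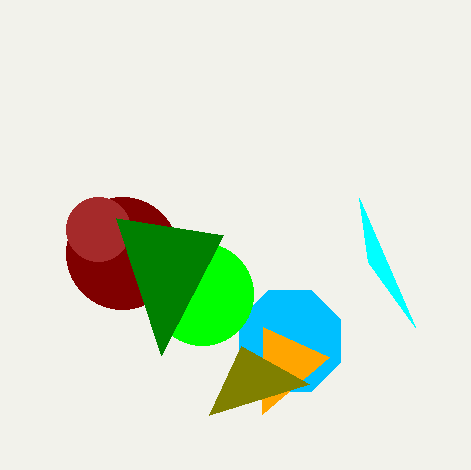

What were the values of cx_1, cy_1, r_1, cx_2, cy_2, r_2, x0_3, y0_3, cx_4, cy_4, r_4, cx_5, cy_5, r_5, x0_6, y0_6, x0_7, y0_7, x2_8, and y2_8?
cx_1 = 122, cy_1 = 253, r_1 = 56, cx_2 = 98, cy_2 = 229, r_2 = 32, x0_3 = 415, y0_3 = 327, cx_4 = 290, cy_4 = 341, r_4 = 55, cx_5 = 202, cy_5 = 294, r_5 = 51, x0_6 = 262, y0_6 = 414, x0_7 = 223, y0_7 = 235, x2_8 = 309, y2_8 = 384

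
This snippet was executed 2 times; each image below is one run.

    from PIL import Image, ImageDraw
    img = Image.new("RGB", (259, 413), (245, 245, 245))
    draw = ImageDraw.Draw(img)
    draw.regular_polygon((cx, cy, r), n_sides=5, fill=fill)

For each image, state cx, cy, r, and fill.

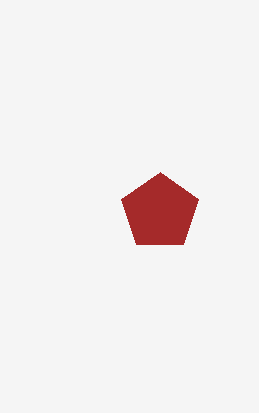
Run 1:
cx = 160
cy = 212
r = 40
fill = 'brown'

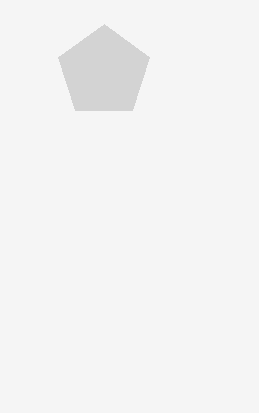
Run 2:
cx = 104, cy = 72, r = 48, fill = 'lightgray'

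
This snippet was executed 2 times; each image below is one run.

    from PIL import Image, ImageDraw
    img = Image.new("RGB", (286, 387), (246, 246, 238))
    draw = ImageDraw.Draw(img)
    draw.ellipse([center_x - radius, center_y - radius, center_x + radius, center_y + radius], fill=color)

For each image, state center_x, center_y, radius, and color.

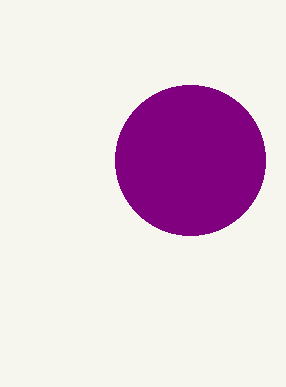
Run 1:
center_x = 190, center_y = 160, radius = 75, color = 'purple'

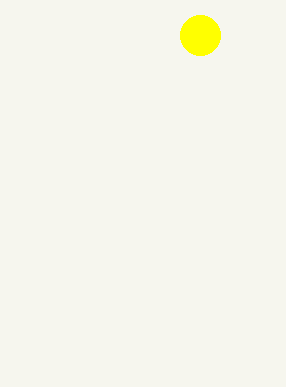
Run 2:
center_x = 200, center_y = 35, radius = 20, color = 'yellow'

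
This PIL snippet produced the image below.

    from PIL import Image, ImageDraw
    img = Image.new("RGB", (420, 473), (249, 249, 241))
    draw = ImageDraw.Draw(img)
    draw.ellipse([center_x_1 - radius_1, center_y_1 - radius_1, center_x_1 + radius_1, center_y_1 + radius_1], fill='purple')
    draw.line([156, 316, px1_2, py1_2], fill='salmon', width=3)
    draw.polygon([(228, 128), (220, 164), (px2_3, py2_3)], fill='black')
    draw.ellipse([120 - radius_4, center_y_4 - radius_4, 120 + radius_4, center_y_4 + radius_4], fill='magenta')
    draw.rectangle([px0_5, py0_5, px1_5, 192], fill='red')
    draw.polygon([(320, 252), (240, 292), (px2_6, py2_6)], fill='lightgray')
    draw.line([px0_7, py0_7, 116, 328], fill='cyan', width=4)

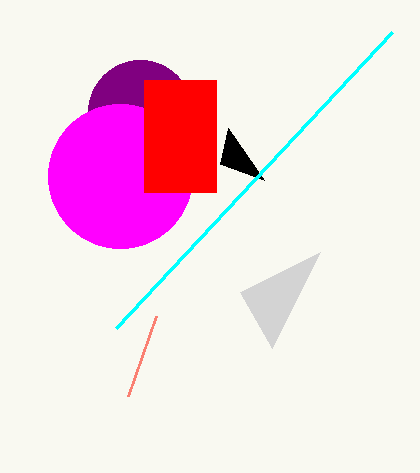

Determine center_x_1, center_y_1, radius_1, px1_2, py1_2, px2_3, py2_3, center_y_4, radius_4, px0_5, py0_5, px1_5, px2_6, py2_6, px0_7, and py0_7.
center_x_1 = 140; center_y_1 = 112; radius_1 = 52; px1_2 = 128; py1_2 = 396; px2_3 = 264; py2_3 = 180; center_y_4 = 176; radius_4 = 72; px0_5 = 144; py0_5 = 80; px1_5 = 216; px2_6 = 272; py2_6 = 348; px0_7 = 392; py0_7 = 32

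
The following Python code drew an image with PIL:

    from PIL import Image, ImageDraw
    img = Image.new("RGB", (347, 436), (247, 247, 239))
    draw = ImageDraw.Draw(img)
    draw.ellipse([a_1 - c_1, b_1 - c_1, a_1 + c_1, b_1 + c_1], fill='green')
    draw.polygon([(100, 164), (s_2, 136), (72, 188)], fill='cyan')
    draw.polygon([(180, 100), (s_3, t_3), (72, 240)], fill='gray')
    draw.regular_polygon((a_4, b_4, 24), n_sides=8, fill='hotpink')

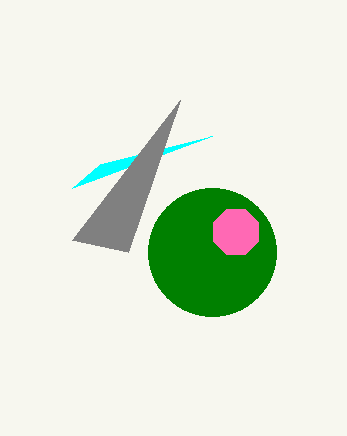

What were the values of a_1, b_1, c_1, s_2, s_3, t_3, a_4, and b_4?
a_1 = 212
b_1 = 252
c_1 = 64
s_2 = 212
s_3 = 128
t_3 = 252
a_4 = 236
b_4 = 232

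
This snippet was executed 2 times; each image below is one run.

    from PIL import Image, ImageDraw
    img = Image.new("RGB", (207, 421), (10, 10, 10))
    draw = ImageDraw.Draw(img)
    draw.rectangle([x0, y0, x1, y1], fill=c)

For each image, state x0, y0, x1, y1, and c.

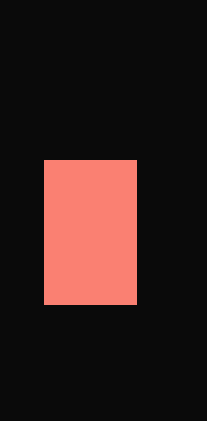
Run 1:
x0 = 44; y0 = 160; x1 = 136; y1 = 304; c = 'salmon'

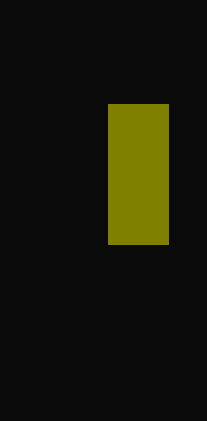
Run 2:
x0 = 108, y0 = 104, x1 = 168, y1 = 244, c = 'olive'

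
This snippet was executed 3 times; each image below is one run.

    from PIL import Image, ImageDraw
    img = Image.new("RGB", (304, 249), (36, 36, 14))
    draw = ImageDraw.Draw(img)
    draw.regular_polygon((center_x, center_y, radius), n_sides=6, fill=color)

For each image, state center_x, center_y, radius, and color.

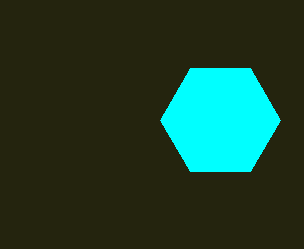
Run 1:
center_x = 220; center_y = 120; radius = 60; color = 'cyan'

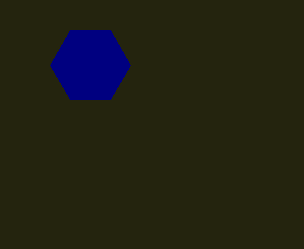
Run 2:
center_x = 90; center_y = 65; radius = 40; color = 'navy'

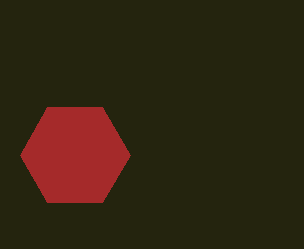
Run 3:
center_x = 75
center_y = 155
radius = 55
color = 'brown'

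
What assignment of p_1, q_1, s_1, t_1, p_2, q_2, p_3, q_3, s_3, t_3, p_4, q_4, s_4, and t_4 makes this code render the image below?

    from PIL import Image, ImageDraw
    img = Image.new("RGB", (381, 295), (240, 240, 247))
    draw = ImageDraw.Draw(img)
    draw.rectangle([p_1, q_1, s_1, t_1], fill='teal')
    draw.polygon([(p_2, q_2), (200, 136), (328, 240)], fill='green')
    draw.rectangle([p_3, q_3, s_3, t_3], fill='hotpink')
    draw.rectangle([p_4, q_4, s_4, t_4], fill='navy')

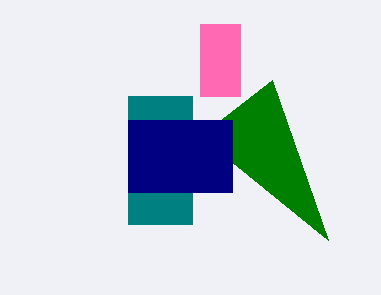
p_1 = 128; q_1 = 96; s_1 = 192; t_1 = 224; p_2 = 272; q_2 = 80; p_3 = 200; q_3 = 24; s_3 = 240; t_3 = 96; p_4 = 128; q_4 = 120; s_4 = 232; t_4 = 192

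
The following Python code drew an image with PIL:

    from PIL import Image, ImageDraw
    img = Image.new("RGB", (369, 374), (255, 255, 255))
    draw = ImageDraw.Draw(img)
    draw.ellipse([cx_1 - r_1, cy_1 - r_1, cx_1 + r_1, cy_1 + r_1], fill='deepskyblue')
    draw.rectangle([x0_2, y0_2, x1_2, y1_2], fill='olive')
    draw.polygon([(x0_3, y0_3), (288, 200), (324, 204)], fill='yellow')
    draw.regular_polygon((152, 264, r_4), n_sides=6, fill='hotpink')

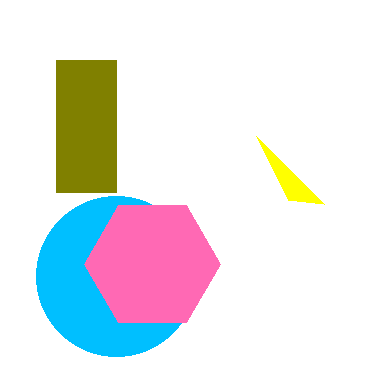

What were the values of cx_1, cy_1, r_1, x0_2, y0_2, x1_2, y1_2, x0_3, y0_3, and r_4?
cx_1 = 116; cy_1 = 276; r_1 = 80; x0_2 = 56; y0_2 = 60; x1_2 = 116; y1_2 = 192; x0_3 = 256; y0_3 = 136; r_4 = 68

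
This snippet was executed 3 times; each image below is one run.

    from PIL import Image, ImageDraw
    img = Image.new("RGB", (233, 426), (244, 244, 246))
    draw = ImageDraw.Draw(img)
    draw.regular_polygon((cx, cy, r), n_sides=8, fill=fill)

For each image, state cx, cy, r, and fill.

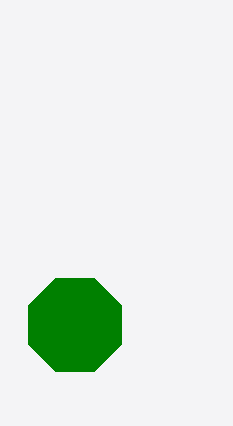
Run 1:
cx = 75
cy = 325
r = 50
fill = 'green'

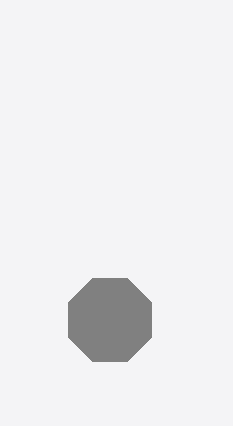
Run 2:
cx = 110, cy = 320, r = 45, fill = 'gray'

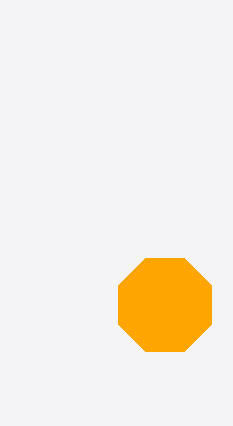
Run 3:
cx = 165, cy = 305, r = 50, fill = 'orange'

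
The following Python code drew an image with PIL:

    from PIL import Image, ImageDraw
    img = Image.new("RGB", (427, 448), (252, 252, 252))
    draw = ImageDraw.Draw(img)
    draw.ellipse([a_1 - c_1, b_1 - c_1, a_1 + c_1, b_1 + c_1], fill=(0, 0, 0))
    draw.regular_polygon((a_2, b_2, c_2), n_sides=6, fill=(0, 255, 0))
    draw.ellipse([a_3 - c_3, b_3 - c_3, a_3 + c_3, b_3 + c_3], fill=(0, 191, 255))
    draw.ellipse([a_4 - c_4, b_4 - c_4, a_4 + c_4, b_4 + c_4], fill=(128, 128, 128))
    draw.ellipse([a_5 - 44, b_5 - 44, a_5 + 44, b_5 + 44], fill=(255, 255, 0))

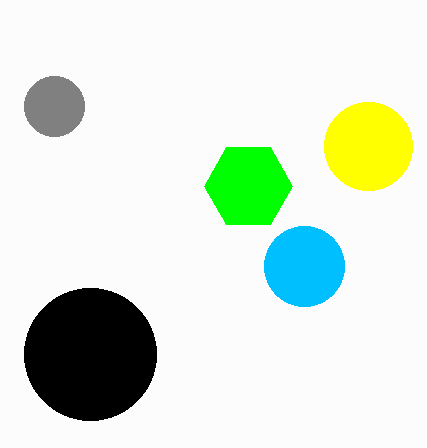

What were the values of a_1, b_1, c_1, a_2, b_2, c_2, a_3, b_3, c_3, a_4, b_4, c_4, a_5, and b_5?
a_1 = 90
b_1 = 354
c_1 = 66
a_2 = 248
b_2 = 186
c_2 = 44
a_3 = 304
b_3 = 266
c_3 = 40
a_4 = 54
b_4 = 106
c_4 = 30
a_5 = 368
b_5 = 146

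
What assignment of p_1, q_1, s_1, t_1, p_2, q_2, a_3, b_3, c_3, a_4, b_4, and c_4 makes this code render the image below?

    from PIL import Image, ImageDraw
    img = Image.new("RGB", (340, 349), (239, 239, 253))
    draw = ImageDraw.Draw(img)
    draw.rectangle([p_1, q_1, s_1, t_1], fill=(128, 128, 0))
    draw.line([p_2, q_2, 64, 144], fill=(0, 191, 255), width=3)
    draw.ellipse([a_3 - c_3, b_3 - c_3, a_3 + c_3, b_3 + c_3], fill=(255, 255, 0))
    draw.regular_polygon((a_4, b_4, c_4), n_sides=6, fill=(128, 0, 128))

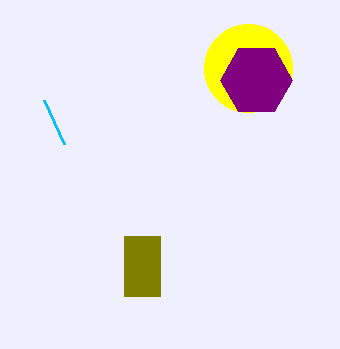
p_1 = 124; q_1 = 236; s_1 = 160; t_1 = 296; p_2 = 44; q_2 = 100; a_3 = 248; b_3 = 68; c_3 = 44; a_4 = 256; b_4 = 80; c_4 = 36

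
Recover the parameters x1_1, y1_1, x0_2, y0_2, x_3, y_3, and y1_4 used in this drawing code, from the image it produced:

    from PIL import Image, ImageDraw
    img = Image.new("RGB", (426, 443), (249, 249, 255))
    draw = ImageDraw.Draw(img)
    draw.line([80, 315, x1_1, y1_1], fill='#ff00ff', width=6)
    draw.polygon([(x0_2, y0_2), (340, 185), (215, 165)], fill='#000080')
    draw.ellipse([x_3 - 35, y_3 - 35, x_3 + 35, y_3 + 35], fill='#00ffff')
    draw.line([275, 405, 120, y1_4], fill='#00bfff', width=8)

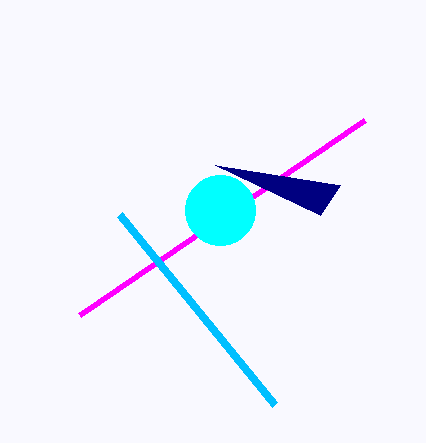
x1_1 = 365, y1_1 = 120, x0_2 = 320, y0_2 = 215, x_3 = 220, y_3 = 210, y1_4 = 215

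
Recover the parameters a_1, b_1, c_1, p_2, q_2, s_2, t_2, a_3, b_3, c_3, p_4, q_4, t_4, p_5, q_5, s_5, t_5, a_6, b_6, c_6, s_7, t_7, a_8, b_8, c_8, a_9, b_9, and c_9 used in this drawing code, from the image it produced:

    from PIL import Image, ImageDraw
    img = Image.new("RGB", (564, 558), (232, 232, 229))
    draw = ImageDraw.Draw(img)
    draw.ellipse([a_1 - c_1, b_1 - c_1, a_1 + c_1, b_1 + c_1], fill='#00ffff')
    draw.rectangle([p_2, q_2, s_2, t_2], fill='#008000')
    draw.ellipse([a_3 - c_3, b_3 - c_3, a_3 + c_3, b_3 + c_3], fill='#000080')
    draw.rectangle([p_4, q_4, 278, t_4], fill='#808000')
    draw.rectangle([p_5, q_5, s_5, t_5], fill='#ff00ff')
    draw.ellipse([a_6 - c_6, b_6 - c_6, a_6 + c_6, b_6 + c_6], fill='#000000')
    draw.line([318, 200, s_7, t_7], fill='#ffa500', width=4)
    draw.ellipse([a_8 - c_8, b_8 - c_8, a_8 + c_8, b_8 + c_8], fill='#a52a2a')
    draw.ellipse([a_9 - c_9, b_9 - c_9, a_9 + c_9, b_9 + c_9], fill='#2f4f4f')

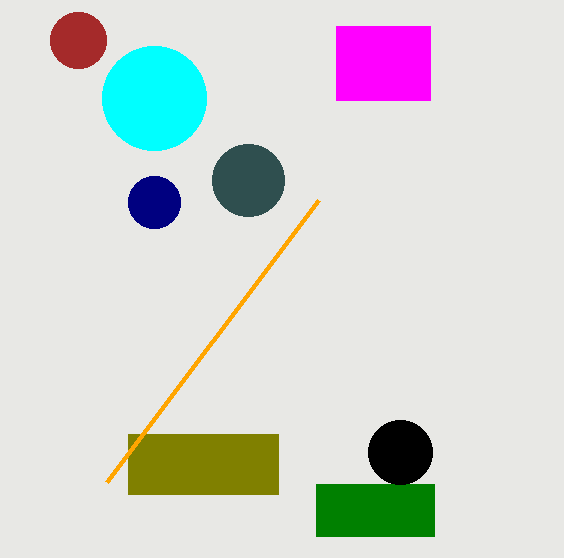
a_1 = 154; b_1 = 98; c_1 = 52; p_2 = 316; q_2 = 484; s_2 = 434; t_2 = 536; a_3 = 154; b_3 = 202; c_3 = 26; p_4 = 128; q_4 = 434; t_4 = 494; p_5 = 336; q_5 = 26; s_5 = 430; t_5 = 100; a_6 = 400; b_6 = 452; c_6 = 32; s_7 = 106; t_7 = 482; a_8 = 78; b_8 = 40; c_8 = 28; a_9 = 248; b_9 = 180; c_9 = 36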